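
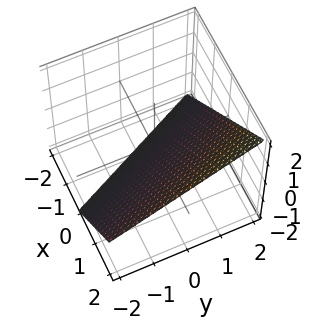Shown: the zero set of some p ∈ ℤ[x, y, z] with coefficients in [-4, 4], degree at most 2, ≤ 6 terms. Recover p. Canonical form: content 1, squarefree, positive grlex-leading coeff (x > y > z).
(a) deg p = 1. Every cross-section is a straight line — this is a plane.
(b) Observable constraints: it meets the z-axis at z = -1 (among the integer gridlines); it crosses the x-axis at the gridline x = 1.
(c) These observations pin down the coefficients. Check: (0, 2, 0) on the y-axis lies on the surface, and p(0, 2, 0) = 0. ✓

2*x + y - 2*z - 2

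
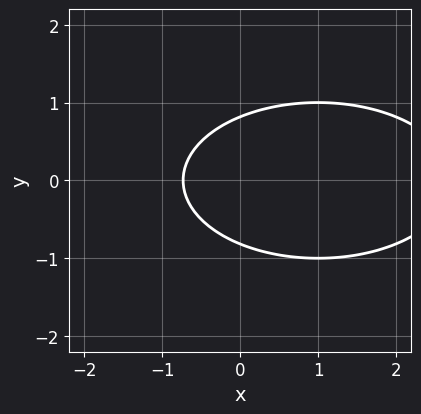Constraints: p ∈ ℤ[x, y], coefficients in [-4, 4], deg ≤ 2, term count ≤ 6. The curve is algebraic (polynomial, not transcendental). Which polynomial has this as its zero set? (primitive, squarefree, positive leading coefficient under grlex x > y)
x^2 + 3*y^2 - 2*x - 2

1. The degree is 2 — a generic line meets the curve in up to 2 points.
2. Symmetries: mirror symmetry y ↦ −y ⇒ only even powers of y.
3. Together with the visible shape, these determine p as stated.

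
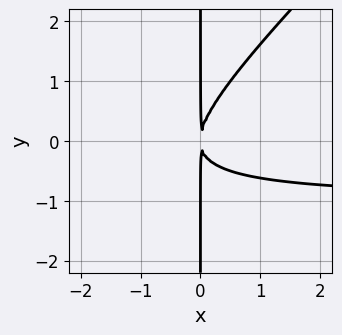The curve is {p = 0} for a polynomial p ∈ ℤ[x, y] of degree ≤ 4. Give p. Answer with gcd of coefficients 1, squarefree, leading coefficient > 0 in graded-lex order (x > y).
First, the degree is 3 — the shape is more complex than any degree-2 curve.
Then, from the visible intercepts: every point of the y-axis in the box is on the curve.
Finally, fitting integer coefficients to these (and the overall shape) gives p.

x^2*y - x*y^2 + x^2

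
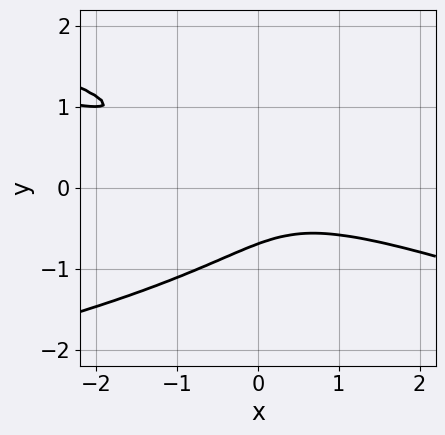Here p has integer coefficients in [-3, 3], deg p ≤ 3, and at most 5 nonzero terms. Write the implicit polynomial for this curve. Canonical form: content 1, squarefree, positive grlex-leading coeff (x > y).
x*y^2 + 3*y^3 + x^2 + 3*x*y + 1

1. Degree: a generic line meets the curve in up to 3 points, so deg p = 3.
2. Observable constraints: the curve avoids every integer x-axis point in the box.
3. Solving for integer coefficients yields p as stated.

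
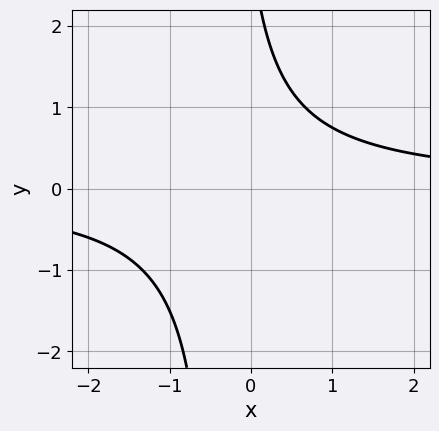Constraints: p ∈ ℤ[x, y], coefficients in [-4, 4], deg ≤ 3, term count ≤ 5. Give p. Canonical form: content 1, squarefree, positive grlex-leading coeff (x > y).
1. Degree: no degree-1 curve has this shape, so deg p = 2.
2. Reading off the gridlines: no x-intercept at any integer in the box; it misses every integer gridline on the y-axis.
3. Solving for integer coefficients yields p as stated.

3*x*y + y - 3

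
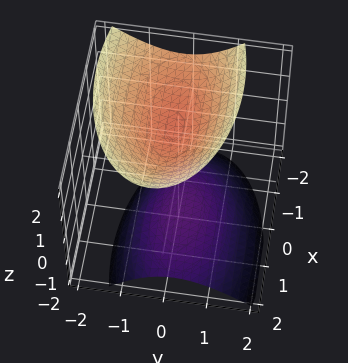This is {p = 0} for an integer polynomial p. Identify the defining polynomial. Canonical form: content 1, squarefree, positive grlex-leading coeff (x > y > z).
x^2 + x*z + 3*y^2 + y*z - 2*z^2 + 2

The picture has 2 separate pieces.
The degree is 2 — no degree-1 surface has this shape.
Checking where it meets the axes: the z-axis gridline crossings are at z ∈ {-1, 1}; the surface avoids every integer y-axis point in the box.
Putting this together gives p.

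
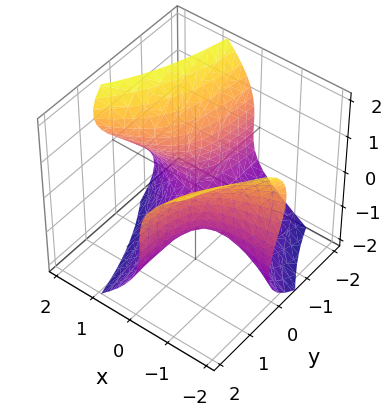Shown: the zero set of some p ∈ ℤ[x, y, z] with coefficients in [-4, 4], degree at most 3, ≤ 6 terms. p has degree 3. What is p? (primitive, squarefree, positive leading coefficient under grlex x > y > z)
x^2*z - z^3 - 3*x*y + x*z - 1

1. Degree: the shape is more complex than any degree-2 surface, so deg p = 3.
2. From the axis intercepts and sections: it crosses the z-axis at the gridline z = -1; the surface avoids every integer y-axis point in the box; it misses every integer gridline on the x-axis.
3. Solving for integer coefficients yields p as stated.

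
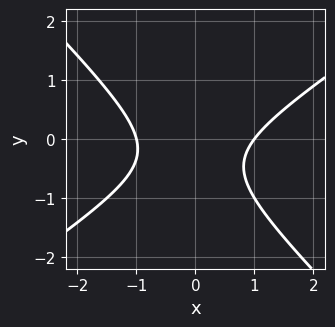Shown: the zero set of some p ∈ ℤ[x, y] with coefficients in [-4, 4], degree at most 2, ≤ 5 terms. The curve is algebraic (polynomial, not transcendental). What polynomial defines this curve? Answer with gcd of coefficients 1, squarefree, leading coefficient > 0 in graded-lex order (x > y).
1. The degree is 2 — no degree-1 curve has this shape.
2. From the visible intercepts: among the integer gridlines, it crosses the x-axis at x ∈ {-1, 1}; it misses every integer gridline on the y-axis.
3. These observations pin down the coefficients.

2*x^2 - x*y - 3*y^2 - 2*y - 2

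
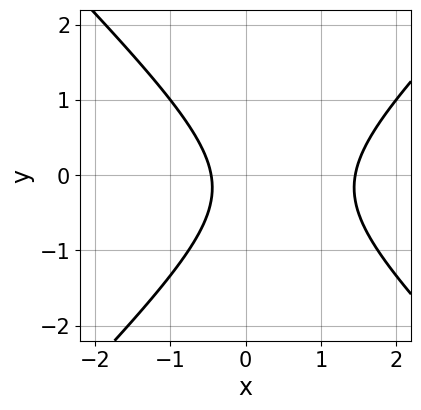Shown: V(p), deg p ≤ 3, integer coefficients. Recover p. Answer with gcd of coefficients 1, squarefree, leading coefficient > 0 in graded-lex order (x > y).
3*x^2 - 3*y^2 - 3*x - y - 2

First, degree: no degree-1 curve has this shape, so deg p = 2.
Next, reading off the gridlines: no y-intercept at any integer in the box.
Finally, matching integer coefficients to the picture gives p.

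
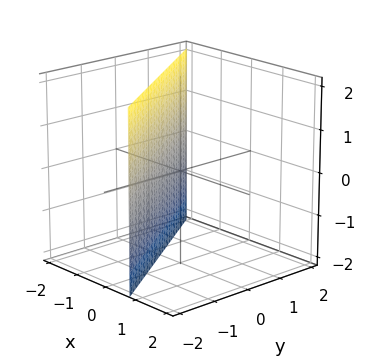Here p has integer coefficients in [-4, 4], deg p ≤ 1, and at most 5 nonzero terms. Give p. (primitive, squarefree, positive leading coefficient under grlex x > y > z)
3*x + 2*y + 2

The degree is 1 — the surface is flat (a plane).
Against the integer gridlines: it crosses the y-axis at the gridline y = -1; it misses every integer gridline on the z-axis.
The integer polynomial consistent with all of this is the stated p.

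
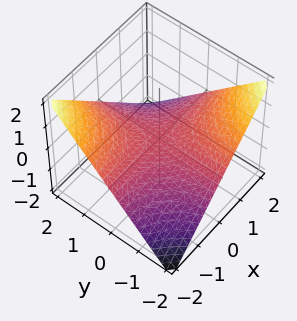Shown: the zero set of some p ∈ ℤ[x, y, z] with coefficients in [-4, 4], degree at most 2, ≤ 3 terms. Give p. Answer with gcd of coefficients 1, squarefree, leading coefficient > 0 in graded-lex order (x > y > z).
x*y + 2*z

First, degree: a saddle surface; a quadric, so deg p = 2.
Next, observable constraints: one z-axis crossing is at z = 0; every point of the y-axis in the box is on the surface; every point of the x-axis in the box is on the surface.
Finally, fitting integer coefficients to these (and the overall shape) gives p.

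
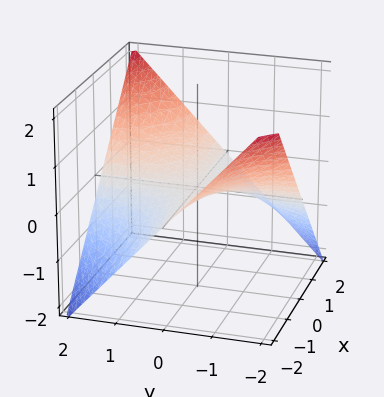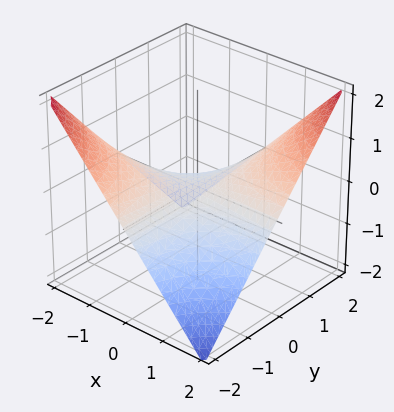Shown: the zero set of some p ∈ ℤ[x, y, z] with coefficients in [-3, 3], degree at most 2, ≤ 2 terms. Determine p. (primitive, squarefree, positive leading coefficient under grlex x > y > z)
(a) deg p = 2. A saddle surface; a quadric.
(b) From the axis intercepts and sections: every point of the x-axis in the box is on the surface; every point of the y-axis in the box is on the surface; it crosses the z-axis at the gridline z = 0.
(c) These observations pin down the coefficients.

x*y - 2*z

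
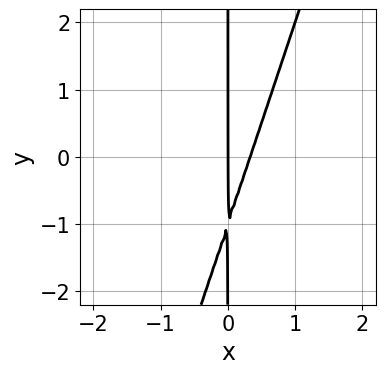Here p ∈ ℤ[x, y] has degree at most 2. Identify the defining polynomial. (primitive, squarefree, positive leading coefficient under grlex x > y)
3*x^2 - x*y - x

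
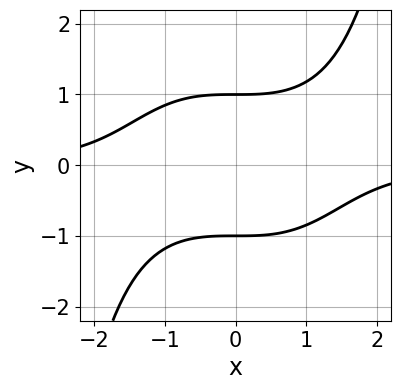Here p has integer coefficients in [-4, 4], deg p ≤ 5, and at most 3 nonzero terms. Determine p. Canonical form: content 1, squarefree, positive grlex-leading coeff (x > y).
x^3*y - 3*y^2 + 3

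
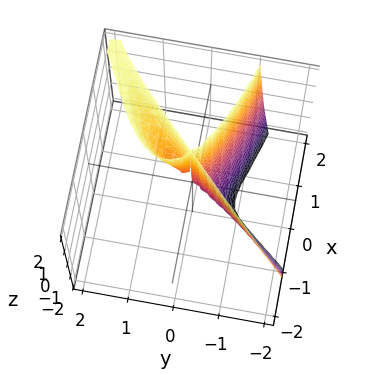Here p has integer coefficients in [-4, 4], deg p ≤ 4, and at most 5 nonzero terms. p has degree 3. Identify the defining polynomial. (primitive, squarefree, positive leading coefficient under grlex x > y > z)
2*x*y^2 - 2*y^3 + y^2*z - 2*x^2

(a) deg p = 3. The shape is more complex than any degree-2 surface.
(b) Against the integer gridlines: one x-axis crossing is at x = 0; one y-axis crossing is at y = 0; every point of the z-axis in the box is on the surface.
(c) Matching integer coefficients to the picture gives p.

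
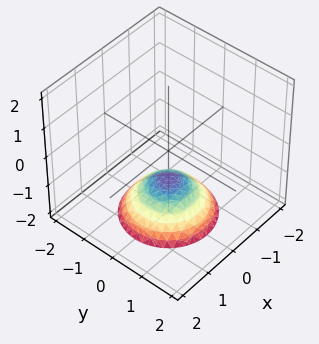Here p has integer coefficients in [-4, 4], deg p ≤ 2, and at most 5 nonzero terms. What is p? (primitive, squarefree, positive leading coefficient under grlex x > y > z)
2*x^2 + 2*y^2 + 3*z + 3

1. The degree is 2 — a generic line meets the surface in up to 2 points.
2. Symmetries: the surface is invariant under rotation about z: p = q(x² + y², z).
3. Checking where it meets the axes: one z-axis crossing is at z = -1; the surface avoids every integer x-axis point in the box; no y-intercept at any integer in the box; a circular section at z = -2 has radius between 1 and 2.
4. Fitting integer coefficients to these (and the overall shape) gives p.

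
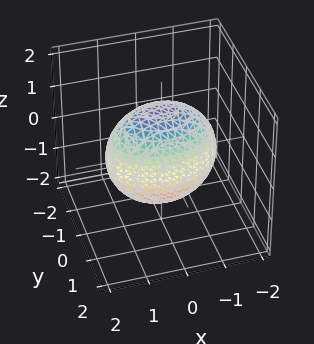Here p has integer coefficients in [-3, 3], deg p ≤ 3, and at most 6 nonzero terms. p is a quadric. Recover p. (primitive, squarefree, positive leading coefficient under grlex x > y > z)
x^2 + 2*y^2 + z^2 - 2

(a) deg p = 2. A closed, bounded, convex surface; a quadric.
(b) Symmetries: it's symmetric under z → −z, forcing even powers of z; it's symmetric under y → −y, forcing even powers of y; the x ↦ −x reflection is a symmetry, so x appears only in even powers.
(c) Against the integer gridlines: the y-axis gridline crossings are at y ∈ {-1, 1}.
(d) These observations pin down the coefficients.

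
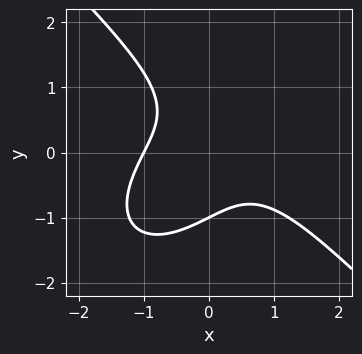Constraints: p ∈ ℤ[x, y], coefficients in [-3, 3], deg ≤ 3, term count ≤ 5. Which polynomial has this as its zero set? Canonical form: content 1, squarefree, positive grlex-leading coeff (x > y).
2*x^3 + 2*y^3 + 3*x*y + 2

1. deg p = 3.
2. From the visible intercepts: one x-axis crossing is at x = -1; it meets the y-axis at y = -1 (among the integer gridlines).
3. Together with the visible shape, these determine p as stated.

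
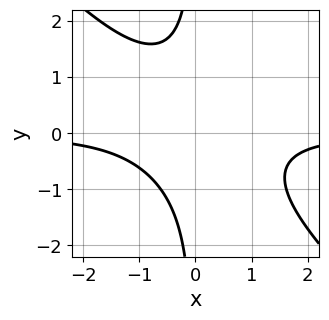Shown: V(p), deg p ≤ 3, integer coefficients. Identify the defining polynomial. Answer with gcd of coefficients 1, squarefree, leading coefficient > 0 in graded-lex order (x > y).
x^2*y + x*y^2 + 1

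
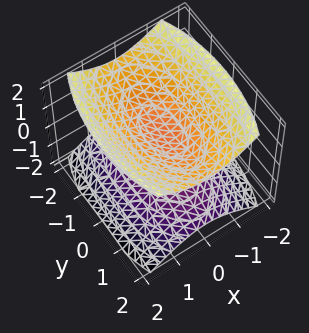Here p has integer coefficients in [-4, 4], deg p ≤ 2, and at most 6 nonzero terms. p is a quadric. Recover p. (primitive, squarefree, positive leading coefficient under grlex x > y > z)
The picture has 2 separate pieces. They look like related sheets of one shape, so recover p as a whole.
deg p = 2. Two separate bowl-shaped sheets opening away from each other; a quadric.
Symmetries: mirror symmetry z ↦ −z ⇒ only even powers of z; the x ↦ −x reflection is a symmetry, so x appears only in even powers; mirror symmetry y ↦ −y ⇒ only even powers of y.
Observable constraints: the surface avoids every integer y-axis point in the box; it misses every integer gridline on the x-axis.
Matching integer coefficients to the picture gives p.

3*x^2 + y^2 - 3*z^2 + 1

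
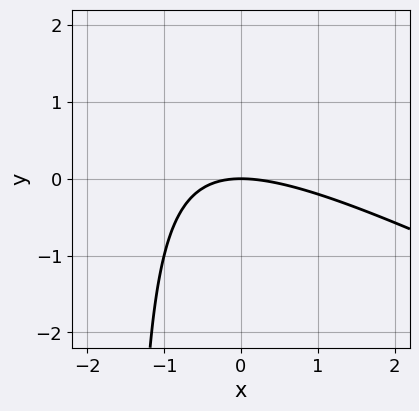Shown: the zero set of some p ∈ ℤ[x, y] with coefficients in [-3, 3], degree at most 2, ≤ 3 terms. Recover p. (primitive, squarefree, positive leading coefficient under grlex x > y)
x^2 + 2*x*y + 3*y

1. deg p = 2. No degree-1 curve has this shape.
2. From the axis intercepts and sections: one x-axis crossing is at x = 0; it meets the y-axis at y = 0 (among the integer gridlines).
3. Putting this together gives p.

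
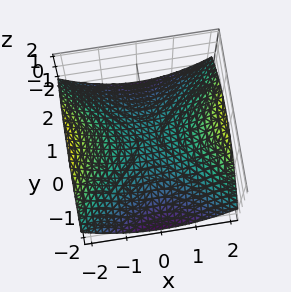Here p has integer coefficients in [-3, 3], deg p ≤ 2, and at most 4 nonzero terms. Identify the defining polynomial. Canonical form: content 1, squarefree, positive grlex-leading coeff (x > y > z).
deg p = 2. A saddle surface; a quadric.
Symmetries: it's symmetric under x → −x, forcing even powers of x; mirror symmetry y ↦ −y ⇒ only even powers of y.
From the visible intercepts: it crosses the x-axis at the gridline x = 0; it meets the z-axis at z = 0 (among the integer gridlines).
Matching integer coefficients to the picture gives p.

x^2 - y^2 - 3*z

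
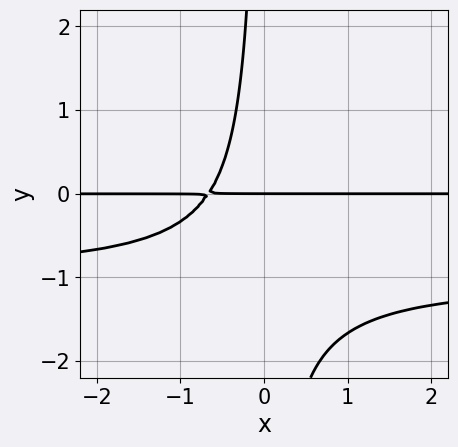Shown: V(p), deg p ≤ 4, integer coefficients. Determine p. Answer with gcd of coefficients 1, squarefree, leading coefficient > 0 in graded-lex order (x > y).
3*x*y^2 + 3*x*y + 2*y

First, degree: a generic line meets the curve in up to 3 points, so deg p = 3.
Next, against the integer gridlines: it crosses the y-axis at the gridline y = 0; the visible x-axis segment lies entirely on the curve.
Finally, solving for integer coefficients yields p as stated.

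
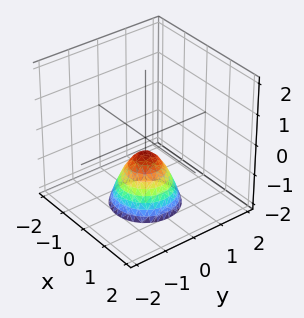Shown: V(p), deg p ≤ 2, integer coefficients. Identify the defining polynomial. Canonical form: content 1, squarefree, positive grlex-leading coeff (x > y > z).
(a) The degree is 2 — the shape is more complex than any degree-1 surface.
(b) By symmetry, the surface is invariant under rotation about z: p = q(x² + y², z).
(c) Reading off the gridlines: the surface avoids every integer x-axis point in the box; no y-intercept at any integer in the box.
(d) Assembling these constraints gives the stated polynomial.

3*x^2 + 3*y^2 + 2*z + 1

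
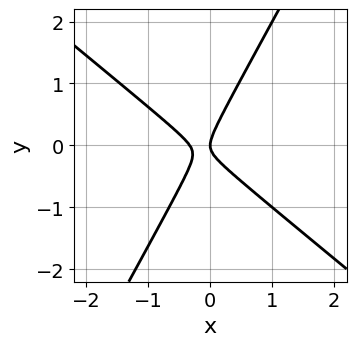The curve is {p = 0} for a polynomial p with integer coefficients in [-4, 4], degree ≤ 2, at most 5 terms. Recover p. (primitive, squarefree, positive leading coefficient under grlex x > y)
3*x^2 + 2*x*y - 2*y^2 + x

deg p = 2. A generic line meets the curve in up to 2 points.
Reading off the gridlines: it crosses the x-axis at the gridline x = 0; it crosses the y-axis at the gridline y = 0.
The integer polynomial consistent with all of this is the stated p.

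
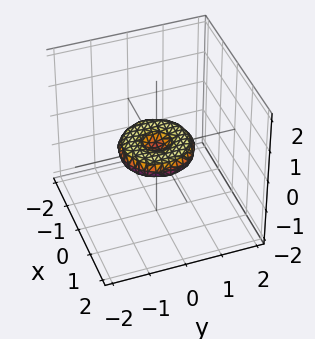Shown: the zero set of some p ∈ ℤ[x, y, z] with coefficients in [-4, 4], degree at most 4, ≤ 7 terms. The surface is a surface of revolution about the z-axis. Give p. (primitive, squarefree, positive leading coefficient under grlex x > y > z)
x^4 + 2*x^2*y^2 + y^4 - x^2 - y^2 + 3*z^2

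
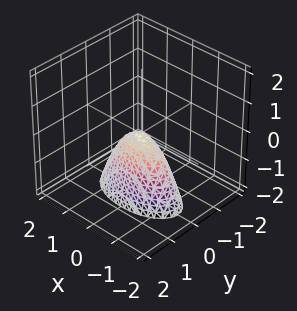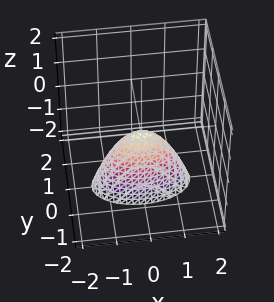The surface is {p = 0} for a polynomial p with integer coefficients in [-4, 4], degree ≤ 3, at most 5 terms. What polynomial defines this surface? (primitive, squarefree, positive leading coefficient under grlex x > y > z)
x^2 + 3*y^2 + z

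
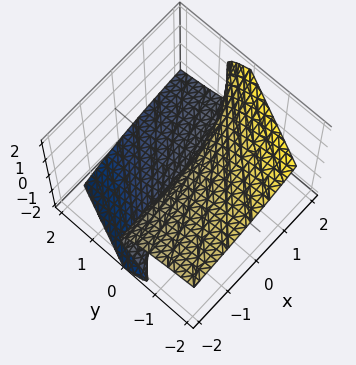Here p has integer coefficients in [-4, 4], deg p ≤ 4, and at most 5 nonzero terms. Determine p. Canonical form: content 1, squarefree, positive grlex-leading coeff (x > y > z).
(a) Degree: no degree-2 surface has this shape, so deg p = 3.
(b) Checking where it meets the axes: it crosses the y-axis at the gridline y = 0; the visible x-axis segment lies entirely on the surface.
(c) Assembling these constraints gives the stated polynomial.

x*z^2 - z^3 - 2*y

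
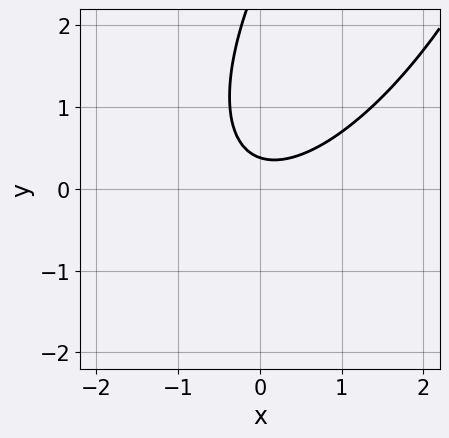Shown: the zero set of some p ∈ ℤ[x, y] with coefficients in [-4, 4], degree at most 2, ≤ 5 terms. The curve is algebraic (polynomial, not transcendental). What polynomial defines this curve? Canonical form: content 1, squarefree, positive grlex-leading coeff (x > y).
Degree: no degree-1 curve has this shape, so deg p = 2.
From the axis intercepts and sections: it misses every integer gridline on the x-axis.
Putting this together gives p.

2*x^2 - 2*x*y + y^2 - 3*y + 1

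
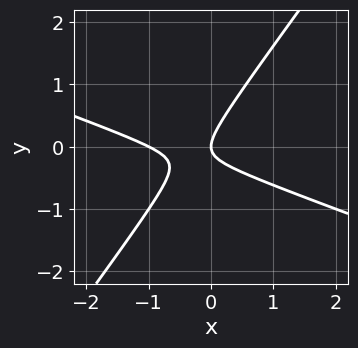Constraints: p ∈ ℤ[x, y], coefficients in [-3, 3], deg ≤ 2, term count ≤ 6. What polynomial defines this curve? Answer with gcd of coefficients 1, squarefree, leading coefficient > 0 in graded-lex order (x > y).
(a) Degree: a generic line meets the curve in up to 2 points, so deg p = 2.
(b) Against the integer gridlines: the x-axis gridline crossings are at x ∈ {-1, 0}; it crosses the y-axis at the gridline y = 0.
(c) Fitting integer coefficients to these (and the overall shape) gives p.

x^2 + 2*x*y - 2*y^2 + x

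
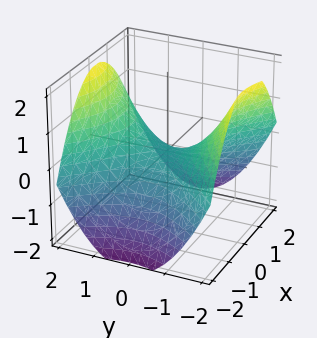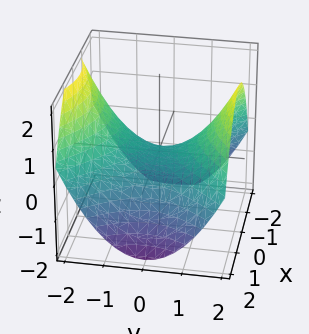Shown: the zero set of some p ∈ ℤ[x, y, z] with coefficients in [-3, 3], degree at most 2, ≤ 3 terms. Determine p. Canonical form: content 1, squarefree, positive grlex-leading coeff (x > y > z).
x^2 - y^2 + 2*z

First, the degree is 2 — a saddle surface; a quadric.
Then, symmetries: mirror symmetry x ↦ −x ⇒ only even powers of x; the y ↦ −y reflection is a symmetry, so y appears only in even powers.
Next, against the integer gridlines: it meets the z-axis at z = 0 (among the integer gridlines); it crosses the x-axis at the gridline x = 0.
Finally, solving for integer coefficients yields p as stated.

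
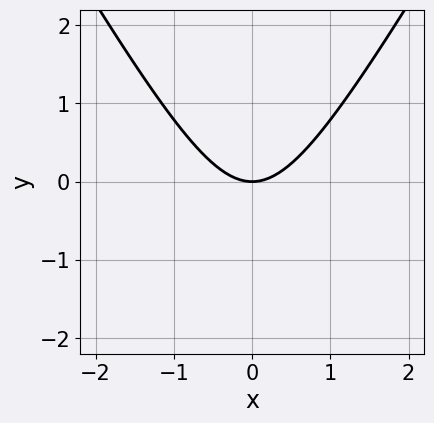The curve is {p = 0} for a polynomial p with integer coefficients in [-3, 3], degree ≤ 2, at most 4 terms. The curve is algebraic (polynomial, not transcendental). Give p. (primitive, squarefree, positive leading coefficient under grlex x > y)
(a) Degree: a generic line meets the curve in up to 2 points, so deg p = 2.
(b) Symmetries: it's symmetric under x → −x, forcing even powers of x.
(c) Observable constraints: it meets the x-axis at x = 0 (among the integer gridlines); it meets the y-axis at y = 0 (among the integer gridlines).
(d) These observations pin down the coefficients.

3*x^2 - y^2 - 3*y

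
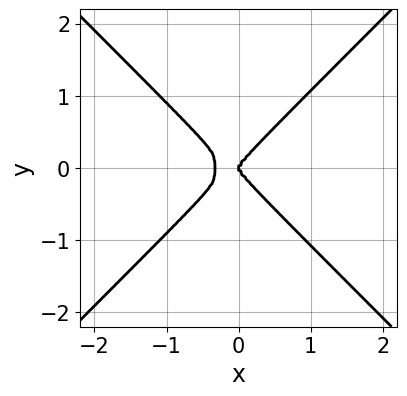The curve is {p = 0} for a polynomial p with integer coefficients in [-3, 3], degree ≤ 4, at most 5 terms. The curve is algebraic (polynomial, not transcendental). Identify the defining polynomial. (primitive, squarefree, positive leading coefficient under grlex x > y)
3*x^4 - 3*y^4 + x^3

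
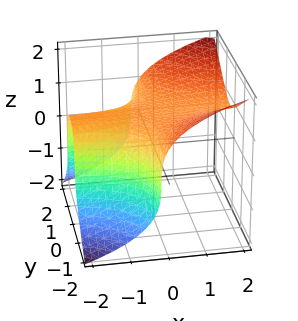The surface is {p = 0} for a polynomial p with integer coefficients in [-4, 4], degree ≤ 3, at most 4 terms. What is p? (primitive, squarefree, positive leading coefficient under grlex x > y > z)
First, deg p = 3. A generic line meets the surface in up to 3 points.
Then, reading off the gridlines: it misses every integer gridline on the y-axis; it misses every integer gridline on the x-axis.
Finally, solving for integer coefficients yields p as stated. Check: (0, 0, 1) on the z-axis lies on the surface, and p(0, 0, 1) = 0. ✓

x*y^2 - z^3 + 1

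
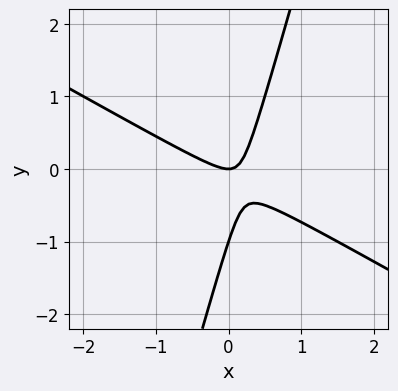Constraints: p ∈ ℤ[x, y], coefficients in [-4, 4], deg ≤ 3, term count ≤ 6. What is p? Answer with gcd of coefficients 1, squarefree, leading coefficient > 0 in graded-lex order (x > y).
2*x^2 + 3*x*y - y^2 - y

1. The degree is 2 — the shape is more complex than any degree-1 curve.
2. Against the integer gridlines: the y-axis gridline crossings are at y ∈ {-1, 0}; it crosses the x-axis at the gridline x = 0.
3. These observations pin down the coefficients.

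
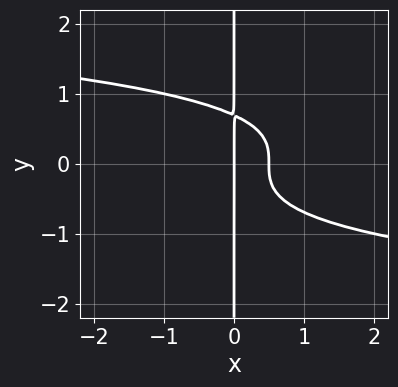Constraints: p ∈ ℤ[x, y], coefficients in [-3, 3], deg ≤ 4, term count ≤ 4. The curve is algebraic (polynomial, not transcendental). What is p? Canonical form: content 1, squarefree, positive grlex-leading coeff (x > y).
First, degree: the shape is more complex than any degree-3 curve, so deg p = 4.
Next, reading off the gridlines: the visible y-axis segment lies entirely on the curve; one x-axis crossing is at x = 0.
Finally, the integer polynomial consistent with all of this is the stated p.

3*x*y^3 + 2*x^2 - x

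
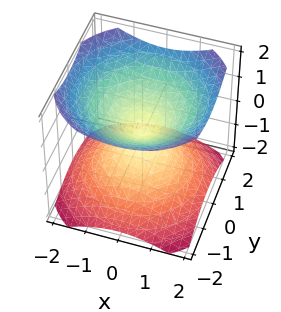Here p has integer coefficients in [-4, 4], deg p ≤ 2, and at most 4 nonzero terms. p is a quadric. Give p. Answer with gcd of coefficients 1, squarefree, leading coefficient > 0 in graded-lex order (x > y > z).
First, the picture has 2 separate pieces. Treating them together as one polynomial.
Next, the degree is 2 — a double cone through the origin; a quadric.
Next, by symmetry, every cross-section ⟂ z is a circle, so x, y appear only via x² + y²; it's symmetric under z → −z, forcing even powers of z.
Next, from the visible intercepts: a circular section at z = -1 has radius between 1 and 2; it crosses the z-axis at the gridline z = 0.
Finally, putting this together gives p.

2*x^2 + 2*y^2 - 3*z^2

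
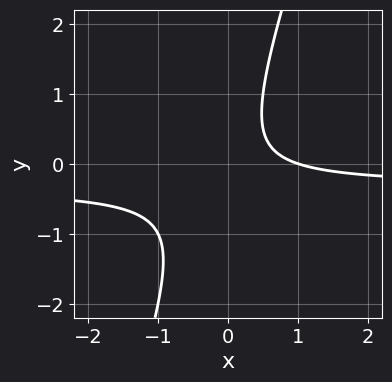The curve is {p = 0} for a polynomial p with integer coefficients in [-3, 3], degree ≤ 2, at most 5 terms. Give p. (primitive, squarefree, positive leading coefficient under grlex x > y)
The degree is 2 — the shape is more complex than any degree-1 curve.
Reading off the gridlines: one x-axis crossing is at x = 1; the curve avoids every integer y-axis point in the box.
The integer polynomial consistent with all of this is the stated p.

3*x*y - y^2 + x - 1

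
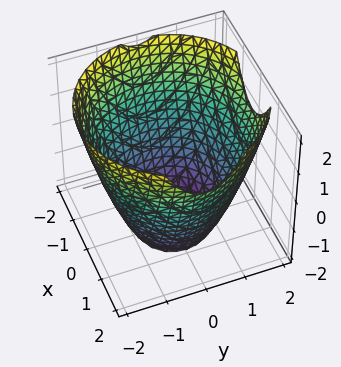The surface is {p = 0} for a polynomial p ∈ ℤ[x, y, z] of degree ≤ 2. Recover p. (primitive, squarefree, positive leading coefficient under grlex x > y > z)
x^2 + y^2 - z - 3

(a) deg p = 2.
(b) Symmetry: the z-axis is an axis of rotation, so x and y enter only as x² + y².
(c) Checking where it meets the axes: no z-intercept at any integer in the box; a circular section at z = -1 has radius between 1 and 2.
(d) Putting this together gives p.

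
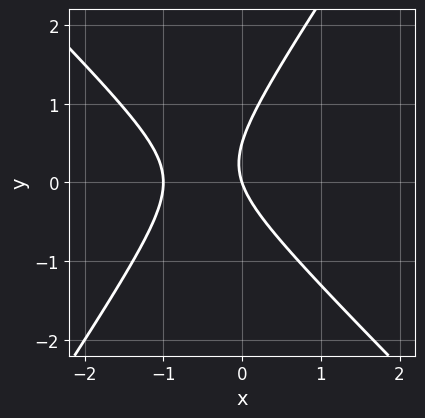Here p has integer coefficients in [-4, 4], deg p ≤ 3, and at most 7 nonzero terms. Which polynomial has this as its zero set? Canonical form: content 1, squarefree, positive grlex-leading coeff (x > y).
The degree is 2 — no degree-1 curve has this shape.
From the axis intercepts and sections: it meets the y-axis at y = 0 (among the integer gridlines); among the integer gridlines, it crosses the x-axis at x ∈ {-1, 0}.
Fitting integer coefficients to these (and the overall shape) gives p.

3*x^2 + x*y - 2*y^2 + 3*x + y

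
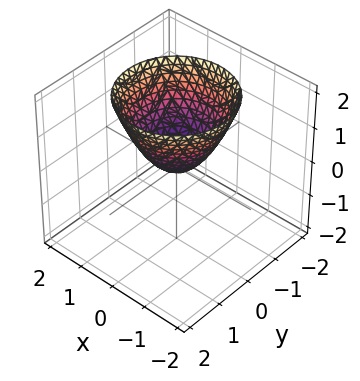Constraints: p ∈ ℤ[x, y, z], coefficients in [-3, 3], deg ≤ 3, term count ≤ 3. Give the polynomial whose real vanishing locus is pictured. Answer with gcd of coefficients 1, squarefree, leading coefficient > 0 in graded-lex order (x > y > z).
x^2 + y^2 - z

First, the degree is 2 — a single bowl opening along one axis; a quadric.
Next, symmetries: the z-axis is an axis of rotation, so x and y enter only as x² + y².
Next, from the visible intercepts: a circular section at z = 1 has radius exactly 1; it meets the y-axis at y = 0 (among the integer gridlines); it meets the x-axis at x = 0 (among the integer gridlines).
Finally, together with the visible shape, these determine p as stated.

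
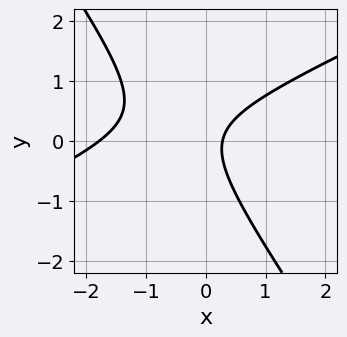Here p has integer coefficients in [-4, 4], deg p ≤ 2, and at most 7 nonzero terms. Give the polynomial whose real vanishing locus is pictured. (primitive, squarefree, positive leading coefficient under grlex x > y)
Degree: a generic line meets the curve in up to 2 points, so deg p = 2.
From the axis intercepts and sections: it misses every integer gridline on the y-axis.
Putting this together gives p.

2*x^2 - 3*x*y - 3*y^2 + 3*x - 1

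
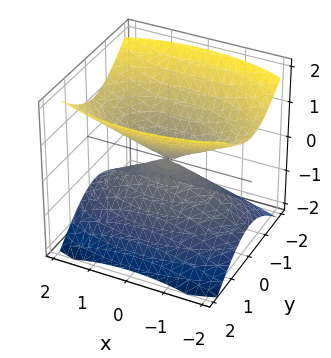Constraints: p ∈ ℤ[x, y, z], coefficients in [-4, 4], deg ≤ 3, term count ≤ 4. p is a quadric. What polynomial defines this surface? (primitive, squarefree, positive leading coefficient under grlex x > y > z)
x^2 + 3*y^2 - 3*z^2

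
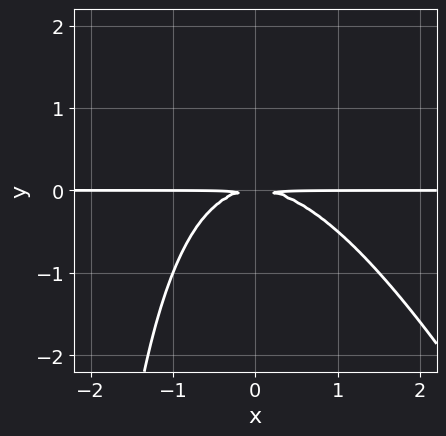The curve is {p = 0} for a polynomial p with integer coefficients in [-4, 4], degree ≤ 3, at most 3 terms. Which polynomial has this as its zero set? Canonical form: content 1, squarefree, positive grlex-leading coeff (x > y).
First, degree: no degree-2 curve has this shape, so deg p = 3.
Next, checking where it meets the axes: the visible x-axis segment lies entirely on the curve.
Finally, assembling these constraints gives the stated polynomial.

2*x^2*y + x*y^2 + 3*y^2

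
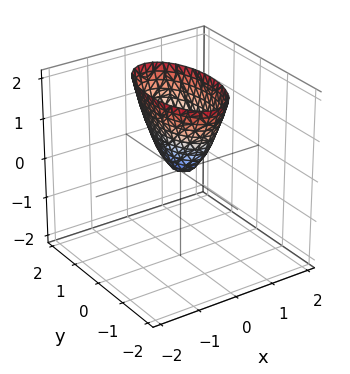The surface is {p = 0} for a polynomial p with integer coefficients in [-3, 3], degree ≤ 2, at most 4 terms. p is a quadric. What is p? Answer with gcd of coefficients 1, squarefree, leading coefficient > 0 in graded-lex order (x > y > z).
First, the degree is 2 — a single bowl opening along one axis; a quadric.
Next, symmetries: the y ↦ −y reflection is a symmetry, so y appears only in even powers; the x ↦ −x reflection is a symmetry, so x appears only in even powers.
Next, against the integer gridlines: it crosses the y-axis at the gridline y = 0; it crosses the z-axis at the gridline z = 0; one x-axis crossing is at x = 0.
Finally, putting this together gives p.

3*x^2 + y^2 - z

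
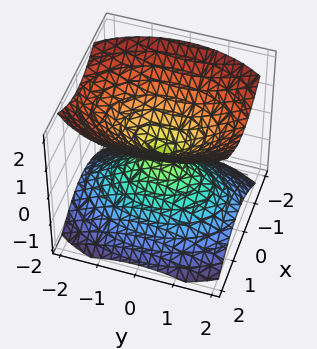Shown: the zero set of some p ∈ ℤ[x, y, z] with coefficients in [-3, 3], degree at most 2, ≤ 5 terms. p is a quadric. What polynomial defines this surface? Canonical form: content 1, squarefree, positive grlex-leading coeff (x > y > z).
2*x^2 + y^2 - 2*z^2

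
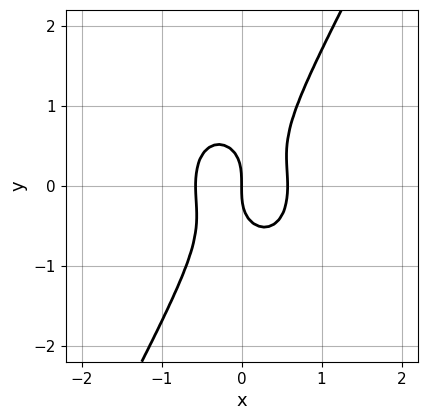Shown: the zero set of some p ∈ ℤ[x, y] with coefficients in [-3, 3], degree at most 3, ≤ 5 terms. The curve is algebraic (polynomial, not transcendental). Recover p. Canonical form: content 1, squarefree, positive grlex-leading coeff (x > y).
(a) Degree: no degree-2 curve has this shape, so deg p = 3.
(b) From the visible intercepts: it crosses the x-axis at the gridline x = 0; one y-axis crossing is at y = 0.
(c) Assembling these constraints gives the stated polynomial.

3*x^3 + x*y^2 - y^3 - x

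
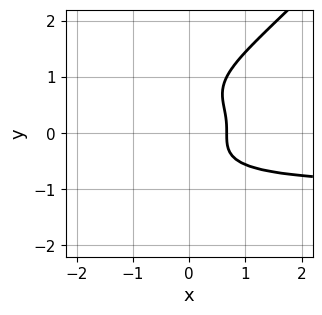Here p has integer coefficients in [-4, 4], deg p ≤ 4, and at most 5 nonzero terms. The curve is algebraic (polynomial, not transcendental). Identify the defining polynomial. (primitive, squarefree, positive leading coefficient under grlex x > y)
deg p = 4. A generic line meets the curve in up to 4 points.
From the axis intercepts and sections: it misses every integer gridline on the y-axis.
Fitting integer coefficients to these (and the overall shape) gives p.

3*x*y^3 - 3*y^4 + y^3 + 3*x - 2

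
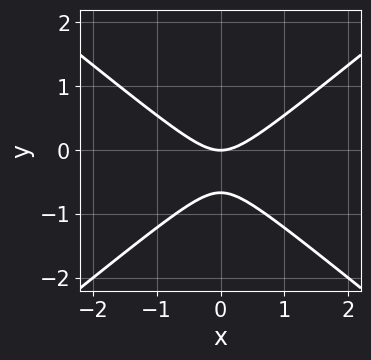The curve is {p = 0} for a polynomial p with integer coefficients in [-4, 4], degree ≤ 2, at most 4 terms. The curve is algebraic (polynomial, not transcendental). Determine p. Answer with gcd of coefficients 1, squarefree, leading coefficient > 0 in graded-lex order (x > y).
(a) Degree: a generic line meets the curve in up to 2 points, so deg p = 2.
(b) Symmetries: the x ↦ −x reflection is a symmetry, so x appears only in even powers.
(c) Checking where it meets the axes: one x-axis crossing is at x = 0; it meets the y-axis at y = 0 (among the integer gridlines).
(d) The integer polynomial consistent with all of this is the stated p.

2*x^2 - 3*y^2 - 2*y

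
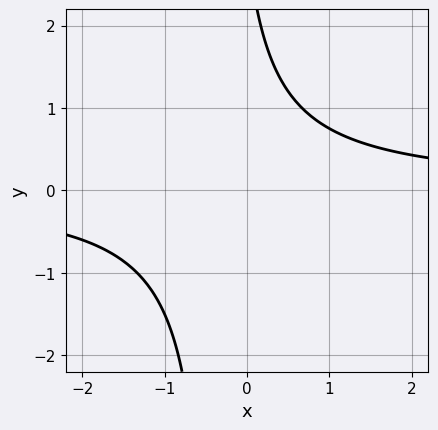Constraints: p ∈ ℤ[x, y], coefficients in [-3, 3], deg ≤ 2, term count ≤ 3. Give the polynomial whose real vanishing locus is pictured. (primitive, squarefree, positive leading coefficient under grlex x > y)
First, deg p = 2. The shape is more complex than any degree-1 curve.
Then, from the axis intercepts and sections: it misses every integer gridline on the x-axis; the curve avoids every integer y-axis point in the box.
Finally, these observations pin down the coefficients.

3*x*y + y - 3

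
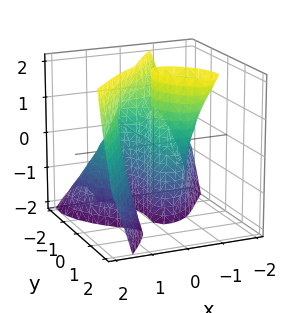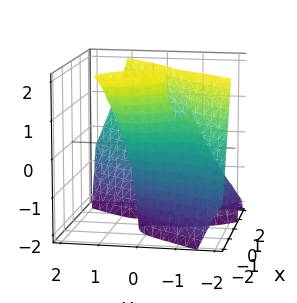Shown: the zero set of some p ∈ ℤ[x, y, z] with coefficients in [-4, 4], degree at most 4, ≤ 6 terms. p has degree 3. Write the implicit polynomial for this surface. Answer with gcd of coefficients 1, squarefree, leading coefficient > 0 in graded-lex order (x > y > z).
3*x^3 - 3*x*y*z - 2*y^3 - 2*y^2 - 3*x

First, deg p = 3. The shape is more complex than any degree-2 surface.
Then, from the visible intercepts: among the integer gridlines, it crosses the y-axis at y ∈ {-1, 0}; the visible z-axis segment lies entirely on the surface; the x-axis gridline crossings are at x ∈ {-1, 0, 1}.
Finally, together with the visible shape, these determine p as stated.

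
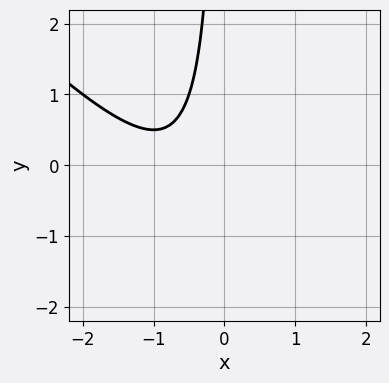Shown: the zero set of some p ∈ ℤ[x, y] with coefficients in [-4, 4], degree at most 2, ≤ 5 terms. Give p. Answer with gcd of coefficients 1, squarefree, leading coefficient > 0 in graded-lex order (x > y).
(a) deg p = 2.
(b) Observable constraints: the curve avoids every integer y-axis point in the box; the curve avoids every integer x-axis point in the box.
(c) The integer polynomial consistent with all of this is the stated p.

2*x^2 + 2*x*y + 3*x + 2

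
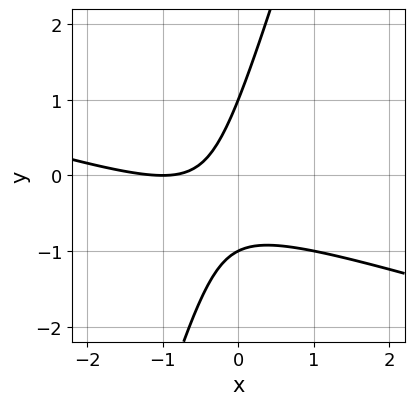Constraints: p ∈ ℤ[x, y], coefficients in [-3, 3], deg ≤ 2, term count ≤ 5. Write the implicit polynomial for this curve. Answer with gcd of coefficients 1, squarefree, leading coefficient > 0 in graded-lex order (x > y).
1. Degree: the shape is more complex than any degree-1 curve, so deg p = 2.
2. Checking where it meets the axes: one x-axis crossing is at x = -1; the y-axis gridline crossings are at y ∈ {-1, 1}.
3. Matching integer coefficients to the picture gives p.

x^2 + 3*x*y - y^2 + 2*x + 1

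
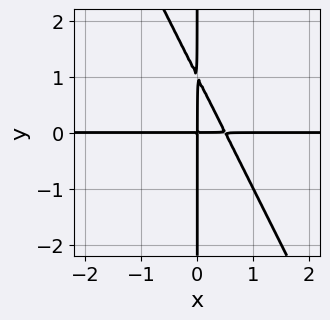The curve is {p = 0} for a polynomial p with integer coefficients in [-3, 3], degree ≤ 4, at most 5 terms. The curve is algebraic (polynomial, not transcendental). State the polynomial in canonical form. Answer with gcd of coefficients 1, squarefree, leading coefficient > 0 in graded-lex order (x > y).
2*x^2*y + x*y^2 - x*y

First, deg p = 3. A generic line meets the curve in up to 3 points.
Next, observable constraints: the visible y-axis segment lies entirely on the curve; the visible x-axis segment lies entirely on the curve.
Finally, together with the visible shape, these determine p as stated.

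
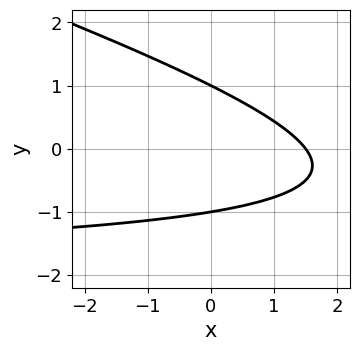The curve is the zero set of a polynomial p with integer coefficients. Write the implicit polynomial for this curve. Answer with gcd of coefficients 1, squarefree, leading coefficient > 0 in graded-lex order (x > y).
x*y + 3*y^2 + 2*x - 3

1. deg p = 2. The shape is more complex than any degree-1 curve.
2. Reading off the gridlines: among the integer gridlines, it crosses the y-axis at y ∈ {-1, 1}.
3. Matching integer coefficients to the picture gives p.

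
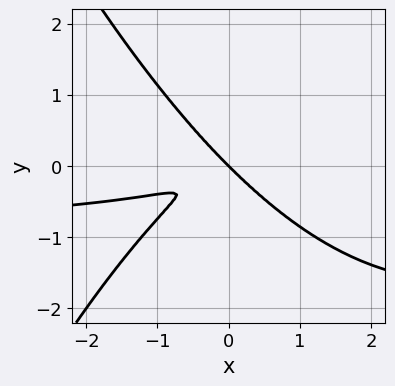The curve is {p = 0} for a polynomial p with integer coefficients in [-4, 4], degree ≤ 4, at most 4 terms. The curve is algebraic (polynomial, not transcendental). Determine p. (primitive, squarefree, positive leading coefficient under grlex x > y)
x^3*y + x^3 - 2*x^2*y + 3*y^3

1. The degree is 4 — a generic line meets the curve in up to 4 points.
2. Observable constraints: it meets the x-axis at x = 0 (among the integer gridlines); one y-axis crossing is at y = 0.
3. Together with the visible shape, these determine p as stated.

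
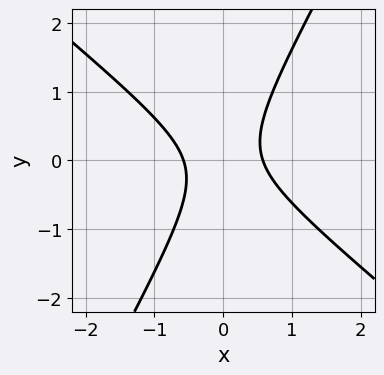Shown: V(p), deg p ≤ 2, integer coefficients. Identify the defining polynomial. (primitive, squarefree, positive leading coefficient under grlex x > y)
3*x^2 + 2*x*y - 2*y^2 - 1

deg p = 2. The shape is more complex than any degree-1 curve.
From the axis intercepts and sections: it misses every integer gridline on the y-axis.
Solving for integer coefficients yields p as stated.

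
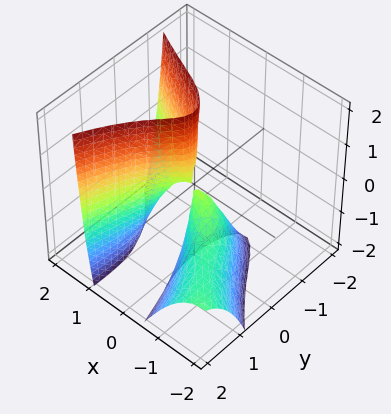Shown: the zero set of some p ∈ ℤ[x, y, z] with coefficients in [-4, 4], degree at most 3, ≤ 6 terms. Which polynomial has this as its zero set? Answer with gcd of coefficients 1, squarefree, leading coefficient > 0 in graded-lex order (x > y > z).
1. The picture has 2 separate pieces. Treating them together as one polynomial.
2. The degree is 3 — a generic line meets the surface in up to 3 points.
3. From the visible intercepts: it crosses the x-axis at the gridline x = 0; the visible z-axis segment lies entirely on the surface; it meets the y-axis at y = 0 (among the integer gridlines).
4. Matching integer coefficients to the picture gives p.

2*x^3 + 3*x^2*y - y^2*z + 2*x*z - 3*y^2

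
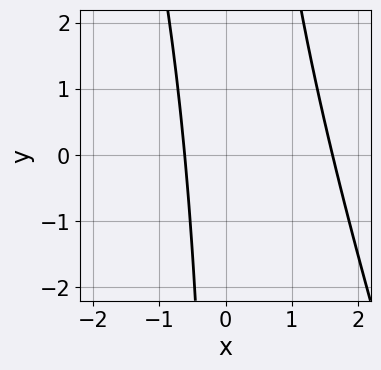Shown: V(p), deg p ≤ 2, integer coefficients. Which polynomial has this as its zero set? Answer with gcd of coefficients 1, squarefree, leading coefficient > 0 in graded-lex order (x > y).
1. deg p = 2. A generic line meets the curve in up to 2 points.
2. Observable constraints: no y-intercept at any integer in the box.
3. Putting this together gives p.

3*x^2 + x*y - 3*x - 3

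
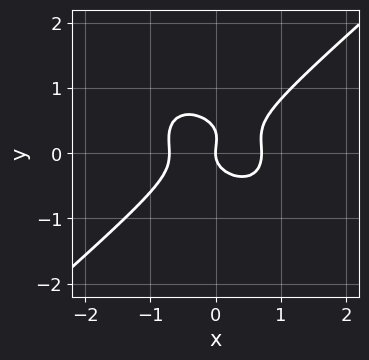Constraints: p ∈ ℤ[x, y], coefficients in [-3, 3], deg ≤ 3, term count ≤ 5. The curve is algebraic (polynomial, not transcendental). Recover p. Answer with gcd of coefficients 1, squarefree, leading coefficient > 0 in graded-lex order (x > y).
(a) The degree is 3 — the shape is more complex than any degree-2 curve.
(b) From the axis intercepts and sections: one y-axis crossing is at y = 0; it meets the x-axis at x = 0 (among the integer gridlines).
(c) Matching integer coefficients to the picture gives p.

2*x^3 - 3*y^3 + y^2 - x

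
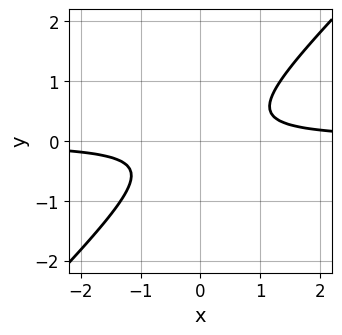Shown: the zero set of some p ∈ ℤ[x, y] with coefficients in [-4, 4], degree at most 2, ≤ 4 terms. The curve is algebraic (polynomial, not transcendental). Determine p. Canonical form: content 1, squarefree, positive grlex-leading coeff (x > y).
First, deg p = 2. No degree-1 curve has this shape.
Next, from the axis intercepts and sections: the curve avoids every integer x-axis point in the box; no y-intercept at any integer in the box.
Finally, the integer polynomial consistent with all of this is the stated p.

3*x*y - 3*y^2 - 1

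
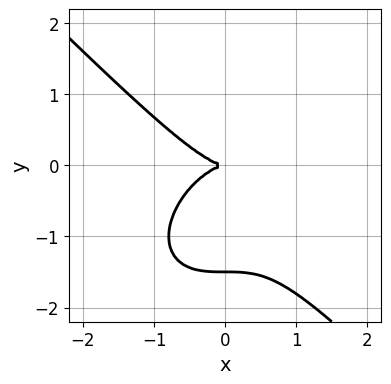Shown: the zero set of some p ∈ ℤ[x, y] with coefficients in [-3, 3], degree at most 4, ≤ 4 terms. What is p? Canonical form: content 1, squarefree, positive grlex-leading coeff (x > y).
2*x^3 + 2*y^3 + 3*y^2

First, deg p = 3. No degree-2 curve has this shape.
Next, reading off the gridlines: one x-axis crossing is at x = 0; it crosses the y-axis at the gridline y = 0.
Finally, these observations pin down the coefficients.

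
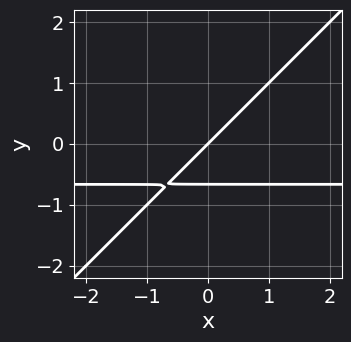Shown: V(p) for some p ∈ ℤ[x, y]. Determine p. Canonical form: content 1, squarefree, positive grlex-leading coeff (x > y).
First, degree: a generic line meets the curve in up to 2 points, so deg p = 2.
Next, checking where it meets the axes: it crosses the x-axis at the gridline x = 0; one y-axis crossing is at y = 0.
Finally, fitting integer coefficients to these (and the overall shape) gives p.

3*x*y - 3*y^2 + 2*x - 2*y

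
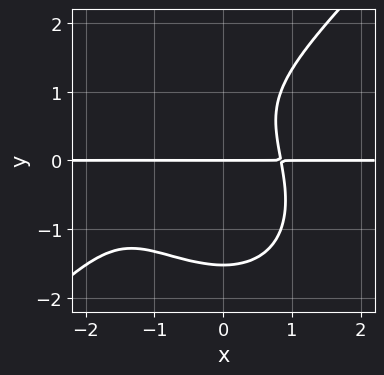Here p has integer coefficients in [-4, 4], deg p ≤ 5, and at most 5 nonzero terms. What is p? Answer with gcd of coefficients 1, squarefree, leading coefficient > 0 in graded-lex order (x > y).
deg p = 4. The shape is more complex than any degree-3 curve.
From the axis intercepts and sections: every point of the x-axis in the box is on the curve; it crosses the y-axis at the gridline y = 0.
Solving for integer coefficients yields p as stated.

x^3*y - y^4 + 2*x^2*y + y^2 - 2*y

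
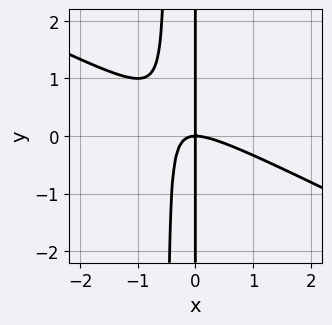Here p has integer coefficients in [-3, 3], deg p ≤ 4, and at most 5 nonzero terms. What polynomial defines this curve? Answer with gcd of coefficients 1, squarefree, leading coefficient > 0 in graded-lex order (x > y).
Degree: no degree-2 curve has this shape, so deg p = 3.
From the visible intercepts: every point of the y-axis in the box is on the curve; it crosses the x-axis at the gridline x = 0.
These observations pin down the coefficients.

x^3 + 2*x^2*y + x*y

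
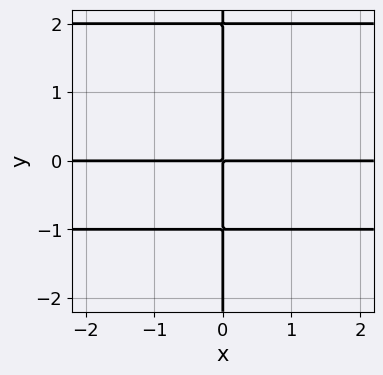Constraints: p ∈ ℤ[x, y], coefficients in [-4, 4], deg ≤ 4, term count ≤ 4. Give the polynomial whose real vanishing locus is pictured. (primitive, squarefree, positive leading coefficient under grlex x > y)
x*y^3 - x*y^2 - 2*x*y

Degree: no degree-3 curve has this shape, so deg p = 4.
Against the integer gridlines: the visible x-axis segment lies entirely on the curve; the visible y-axis segment lies entirely on the curve.
Together with the visible shape, these determine p as stated.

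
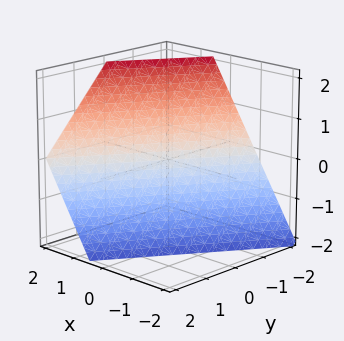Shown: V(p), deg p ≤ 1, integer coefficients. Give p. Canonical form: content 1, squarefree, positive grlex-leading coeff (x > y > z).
Degree: every cross-section is a straight line — this is a plane, so deg p = 1.
Checking where it meets the axes: it meets the y-axis at y = -1 (among the integer gridlines); it crosses the z-axis at the gridline z = -1.
Fitting integer coefficients to these (and the overall shape) gives p.

3*x - 2*y - 2*z - 2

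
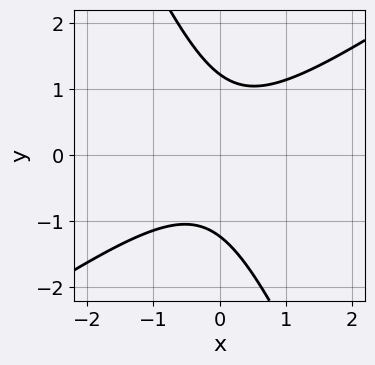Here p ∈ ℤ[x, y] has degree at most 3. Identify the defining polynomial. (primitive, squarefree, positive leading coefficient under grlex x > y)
(a) deg p = 2. The shape is more complex than any degree-1 curve.
(b) Reading off the gridlines: no x-intercept at any integer in the box.
(c) These observations pin down the coefficients.

3*x^2 - 3*x*y - 2*y^2 + 3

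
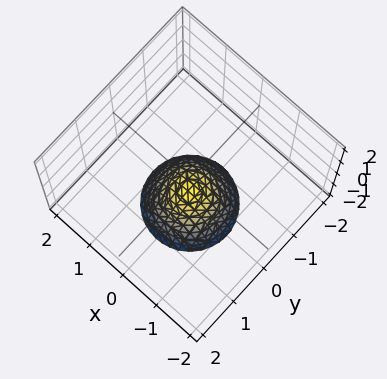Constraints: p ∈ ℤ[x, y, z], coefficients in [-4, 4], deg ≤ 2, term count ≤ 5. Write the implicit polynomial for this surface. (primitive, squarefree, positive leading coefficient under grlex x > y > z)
x^2 + y^2 + z + 1

Degree: the shape is more complex than any degree-1 surface, so deg p = 2.
Symmetries: the surface is invariant under rotation about z: p = q(x² + y², z).
Observable constraints: a circular section at z = -2 has radius exactly 1; it crosses the z-axis at the gridline z = -1.
Fitting integer coefficients to these (and the overall shape) gives p.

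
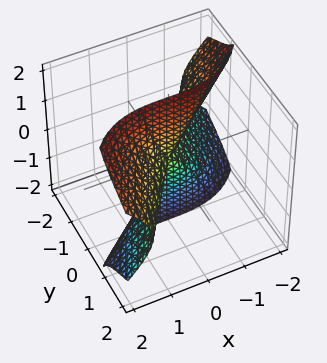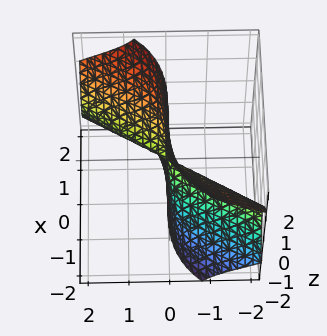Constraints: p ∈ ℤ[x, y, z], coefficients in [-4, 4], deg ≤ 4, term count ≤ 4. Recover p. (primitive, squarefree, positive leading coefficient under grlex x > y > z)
1. Degree: a generic line meets the surface in up to 3 points, so deg p = 3.
2. Observable constraints: one y-axis crossing is at y = 0; the visible z-axis segment lies entirely on the surface; it meets the x-axis at x = 0 (among the integer gridlines).
3. The integer polynomial consistent with all of this is the stated p.

x^3 + x*y^2 - y^3 - 3*y*z^2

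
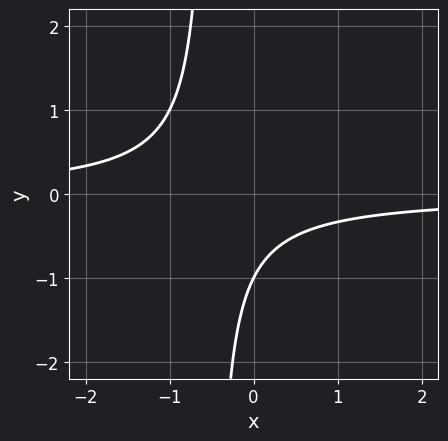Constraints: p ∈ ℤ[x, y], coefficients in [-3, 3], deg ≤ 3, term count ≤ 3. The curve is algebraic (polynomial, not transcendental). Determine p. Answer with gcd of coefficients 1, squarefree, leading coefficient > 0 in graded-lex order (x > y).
2*x*y + y + 1

1. deg p = 2. A generic line meets the curve in up to 2 points.
2. Reading off the gridlines: it meets the y-axis at y = -1 (among the integer gridlines); it misses every integer gridline on the x-axis.
3. These observations pin down the coefficients.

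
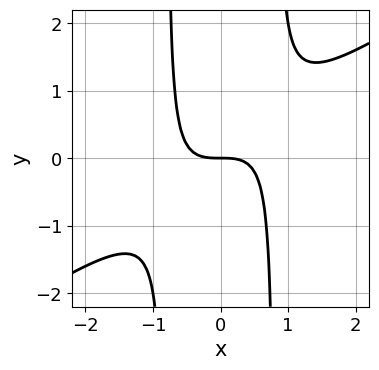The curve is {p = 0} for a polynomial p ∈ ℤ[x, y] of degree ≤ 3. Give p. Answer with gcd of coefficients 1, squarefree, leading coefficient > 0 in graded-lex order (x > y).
1. Degree: a generic line meets the curve in up to 3 points, so deg p = 3.
2. From the axis intercepts and sections: it meets the y-axis at y = 0 (among the integer gridlines); it meets the x-axis at x = 0 (among the integer gridlines).
3. These observations pin down the coefficients.

2*x^3 - 3*x^2*y + 2*y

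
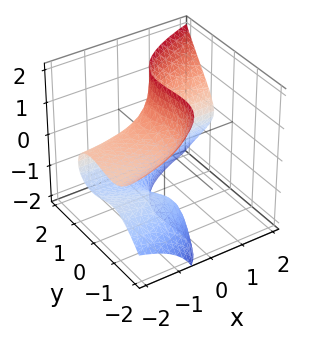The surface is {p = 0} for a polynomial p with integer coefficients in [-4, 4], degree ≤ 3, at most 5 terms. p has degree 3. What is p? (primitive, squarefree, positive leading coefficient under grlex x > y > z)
First, the degree is 3 — a generic line meets the surface in up to 3 points.
Next, against the integer gridlines: it misses every integer gridline on the x-axis; the surface avoids every integer z-axis point in the box.
Finally, together with the visible shape, these determine p as stated.

3*x*z^2 - 2*y^3 - 3*y^2 + 2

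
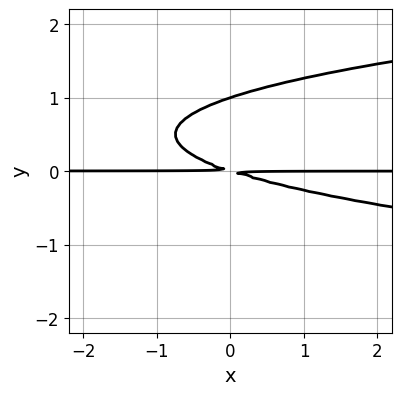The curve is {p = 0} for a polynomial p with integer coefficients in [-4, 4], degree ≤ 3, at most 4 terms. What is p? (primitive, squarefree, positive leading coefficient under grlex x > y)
3*y^3 - x*y - 3*y^2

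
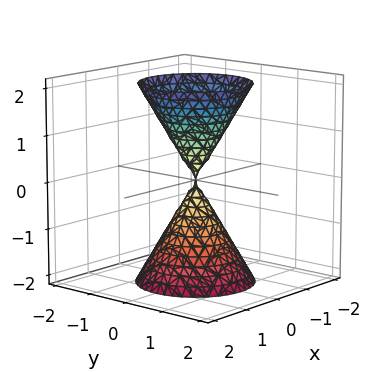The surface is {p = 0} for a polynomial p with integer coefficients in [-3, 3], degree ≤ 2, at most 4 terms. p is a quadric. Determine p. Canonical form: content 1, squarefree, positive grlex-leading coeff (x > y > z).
3*x^2 + 3*y^2 - z^2

1. The picture has 2 separate pieces.
2. The degree is 2 — a double cone through the origin; a quadric.
3. Symmetries: mirror symmetry z ↦ −z ⇒ only even powers of z; the z-axis is an axis of rotation, so x and y enter only as x² + y².
4. Checking where it meets the axes: it crosses the z-axis at the gridline z = 0; it meets the y-axis at y = 0 (among the integer gridlines); a circular section at z = 2 has radius between 1 and 2.
5. Matching integer coefficients to the picture gives p.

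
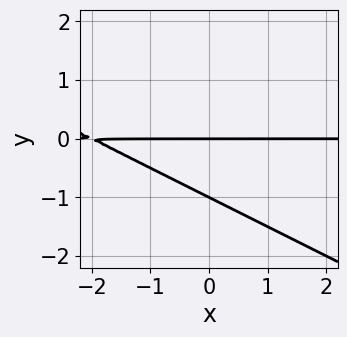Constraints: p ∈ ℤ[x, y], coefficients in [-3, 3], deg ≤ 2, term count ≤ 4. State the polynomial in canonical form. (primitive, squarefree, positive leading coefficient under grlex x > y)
x*y + 2*y^2 + 2*y

Degree: the shape is more complex than any degree-1 curve, so deg p = 2.
From the axis intercepts and sections: the visible x-axis segment lies entirely on the curve; the y-axis gridline crossings are at y ∈ {-1, 0}.
Putting this together gives p.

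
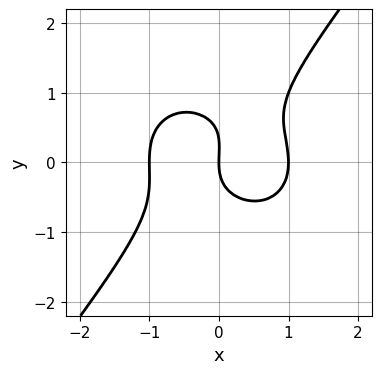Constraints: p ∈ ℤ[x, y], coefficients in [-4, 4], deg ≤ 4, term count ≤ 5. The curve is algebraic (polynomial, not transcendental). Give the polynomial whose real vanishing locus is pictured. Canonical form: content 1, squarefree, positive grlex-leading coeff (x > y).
3*x^3 + 2*x*y^2 - 3*y^3 + y^2 - 3*x

(a) The degree is 3 — a generic line meets the curve in up to 3 points.
(b) Reading off the gridlines: among the integer gridlines, it crosses the x-axis at x ∈ {-1, 0, 1}; one y-axis crossing is at y = 0.
(c) Together with the visible shape, these determine p as stated.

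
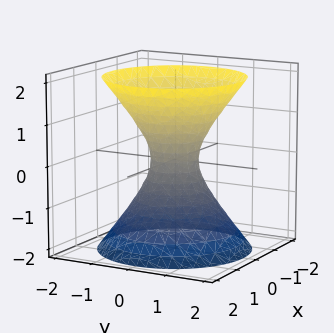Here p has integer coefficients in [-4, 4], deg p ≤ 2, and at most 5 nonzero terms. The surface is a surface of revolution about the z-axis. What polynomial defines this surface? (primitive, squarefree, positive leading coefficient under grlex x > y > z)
3*x^2 + 3*y^2 - 2*z^2 - 1

First, degree: a generic line meets the surface in up to 2 points, so deg p = 2.
Next, symmetries: rotational symmetry about the z-axis ⇒ p depends on x, y only through x² + y².
Next, observable constraints: a circular section at z = -1 has radius exactly 1; it misses every integer gridline on the z-axis.
Finally, matching integer coefficients to the picture gives p.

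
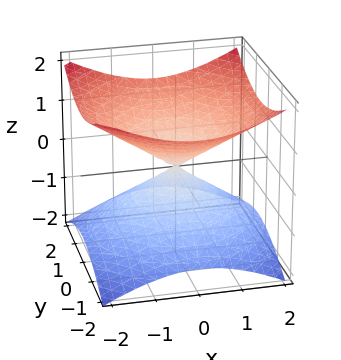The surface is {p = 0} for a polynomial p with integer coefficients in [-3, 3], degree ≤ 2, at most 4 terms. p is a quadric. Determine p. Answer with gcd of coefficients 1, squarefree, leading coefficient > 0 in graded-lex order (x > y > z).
Degree: a double cone through the origin; a quadric, so deg p = 2.
Symmetries: mirror symmetry z ↦ −z ⇒ only even powers of z; the surface is invariant under rotation about z: p = q(x² + y², z).
Checking where it meets the axes: it crosses the y-axis at the gridline y = 0; one x-axis crossing is at x = 0; it crosses the z-axis at the gridline z = 0; a circular section at z = 1 has radius between 1 and 2.
Fitting integer coefficients to these (and the overall shape) gives p.

x^2 + y^2 - 2*z^2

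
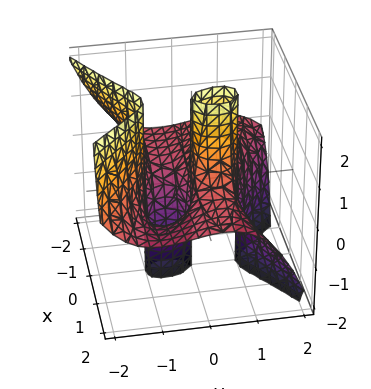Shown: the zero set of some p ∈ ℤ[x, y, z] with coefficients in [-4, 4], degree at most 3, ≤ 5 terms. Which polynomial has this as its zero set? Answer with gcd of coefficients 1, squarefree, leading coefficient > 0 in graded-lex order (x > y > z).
(a) Degree: the shape is more complex than any degree-2 surface, so deg p = 3.
(b) Reading off the gridlines: the visible z-axis segment lies entirely on the surface; among the integer gridlines, it crosses the y-axis at y ∈ {-1, 0, 1}.
(c) These observations pin down the coefficients. Check: (2, 0, 0) on the x-axis lies on the surface, and p(2, 0, 0) = 0. ✓

3*x^2*z + x*y^2 + 2*y^3 - 2*y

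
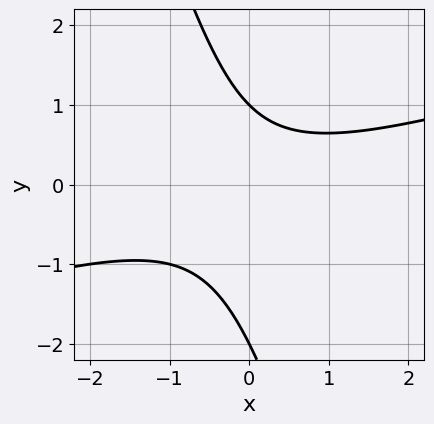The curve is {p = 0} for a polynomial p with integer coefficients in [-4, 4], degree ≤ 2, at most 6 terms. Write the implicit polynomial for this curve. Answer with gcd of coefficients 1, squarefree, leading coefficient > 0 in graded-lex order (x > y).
(a) Degree: no degree-1 curve has this shape, so deg p = 2.
(b) From the visible intercepts: among the integer gridlines, it crosses the y-axis at y ∈ {-2, 1}; the curve avoids every integer x-axis point in the box.
(c) Fitting integer coefficients to these (and the overall shape) gives p.

x^2 - 3*x*y - y^2 - y + 2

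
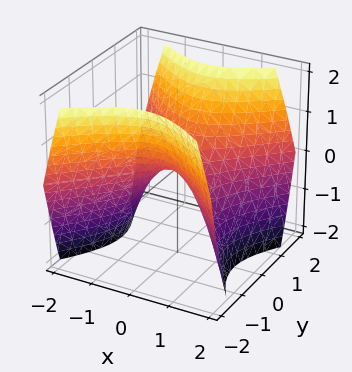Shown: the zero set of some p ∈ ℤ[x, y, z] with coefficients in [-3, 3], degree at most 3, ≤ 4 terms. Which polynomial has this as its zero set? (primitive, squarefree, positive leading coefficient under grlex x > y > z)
x^2 - y^2 + z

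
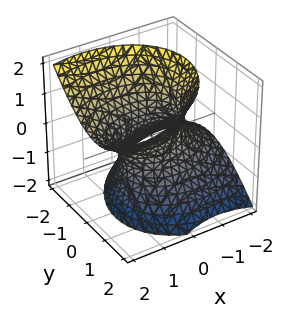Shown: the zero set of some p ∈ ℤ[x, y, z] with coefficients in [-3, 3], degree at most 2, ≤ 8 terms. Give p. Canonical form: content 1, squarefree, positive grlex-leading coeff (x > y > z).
1. The degree is 2 — a generic line meets the surface in up to 2 points.
2. Reading off the gridlines: no z-intercept at any integer in the box; among the integer gridlines, it crosses the y-axis at y ∈ {-1, 1}.
3. Putting this together gives p.

2*x^2 - x*y - 3*x*z + 3*y^2 - 2*z^2 - 3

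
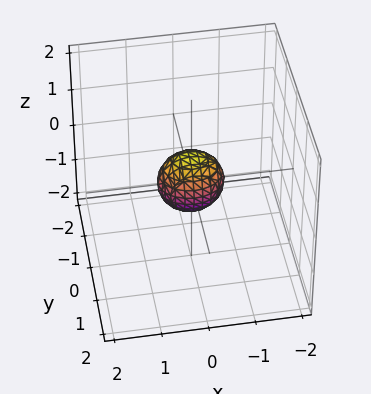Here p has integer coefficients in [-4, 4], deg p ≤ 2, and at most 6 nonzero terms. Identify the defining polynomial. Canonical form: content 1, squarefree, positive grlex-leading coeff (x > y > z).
First, degree: a closed, bounded, convex surface; a quadric, so deg p = 2.
Then, symmetries: mirror symmetry z ↦ −z ⇒ only even powers of z; the x ↦ −x reflection is a symmetry, so x appears only in even powers; the y ↦ −y reflection is a symmetry, so y appears only in even powers.
Finally, matching integer coefficients to the picture gives p.

2*x^2 + 3*y^2 + 2*z^2 - 1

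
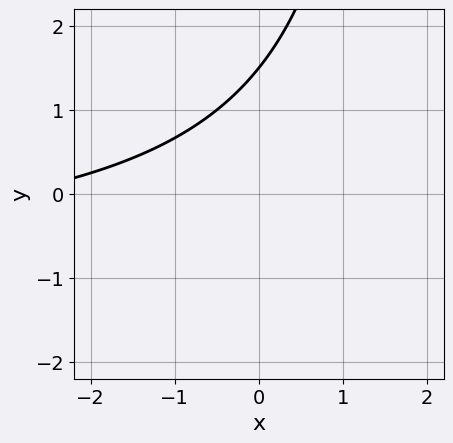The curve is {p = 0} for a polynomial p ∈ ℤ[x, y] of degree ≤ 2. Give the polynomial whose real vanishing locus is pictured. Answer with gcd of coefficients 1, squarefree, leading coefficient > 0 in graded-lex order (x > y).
x*y + x - 2*y + 3

(a) Degree: no degree-1 curve has this shape, so deg p = 2.
(b) Reading off the gridlines: the curve avoids every integer x-axis point in the box.
(c) Matching integer coefficients to the picture gives p.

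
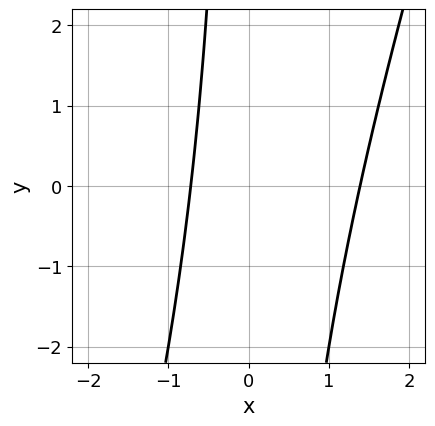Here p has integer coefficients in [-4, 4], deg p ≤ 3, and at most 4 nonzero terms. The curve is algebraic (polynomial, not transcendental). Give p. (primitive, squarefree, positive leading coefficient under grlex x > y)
3*x^2 - x*y - 2*x - 3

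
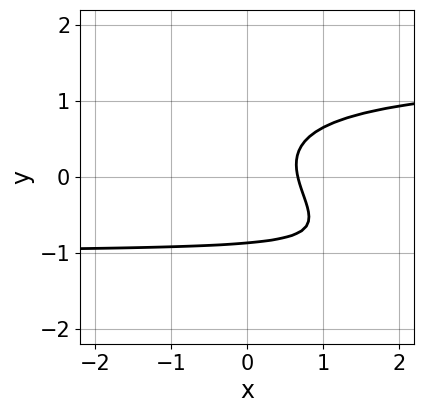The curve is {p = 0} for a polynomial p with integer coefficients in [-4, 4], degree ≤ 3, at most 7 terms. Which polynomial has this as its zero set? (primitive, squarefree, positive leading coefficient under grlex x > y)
Degree: a generic line meets the curve in up to 3 points, so deg p = 3.
Putting this together gives p.

2*x*y^2 + 3*y^3 - x*y - 3*x + 2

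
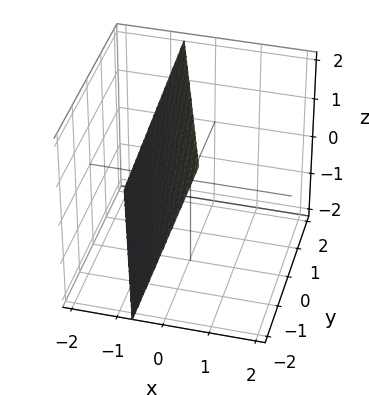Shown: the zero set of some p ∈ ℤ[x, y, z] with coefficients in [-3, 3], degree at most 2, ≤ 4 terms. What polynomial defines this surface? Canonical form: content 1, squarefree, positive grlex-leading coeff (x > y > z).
3*x + y - z + 2

1. Degree: every cross-section is a straight line — this is a plane, so deg p = 1.
2. From the visible intercepts: it crosses the y-axis at the gridline y = -2; one z-axis crossing is at z = 2.
3. Putting this together gives p.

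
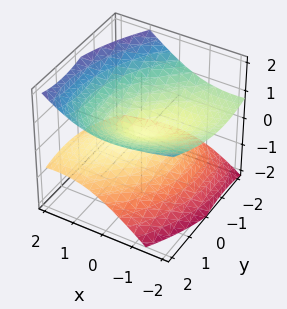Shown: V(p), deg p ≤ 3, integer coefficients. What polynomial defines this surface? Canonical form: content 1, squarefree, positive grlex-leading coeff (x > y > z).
x^2 - x*y + 2*x*z + y^2 - 3*z^2

Degree: a generic line meets the surface in up to 2 points, so deg p = 2.
Checking where it meets the axes: it meets the x-axis at x = 0 (among the integer gridlines); it crosses the y-axis at the gridline y = 0.
Fitting integer coefficients to these (and the overall shape) gives p.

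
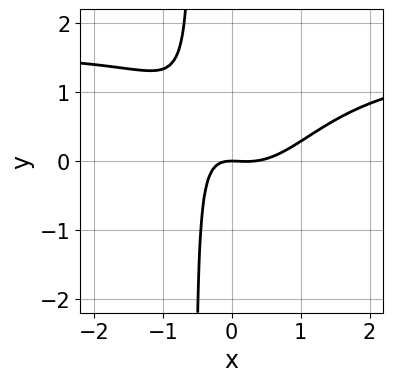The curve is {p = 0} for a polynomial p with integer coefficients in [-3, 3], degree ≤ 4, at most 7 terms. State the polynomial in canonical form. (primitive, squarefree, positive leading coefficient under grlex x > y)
2*x^3*y - 3*x^3 + x^2 + 3*x*y + 2*y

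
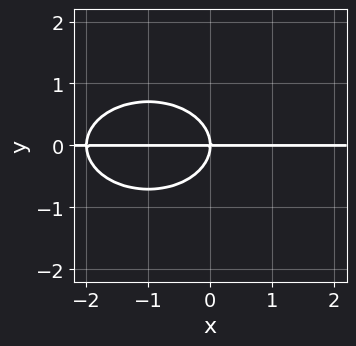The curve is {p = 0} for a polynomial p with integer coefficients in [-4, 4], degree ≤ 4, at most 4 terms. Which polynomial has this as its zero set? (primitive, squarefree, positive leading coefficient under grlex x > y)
The degree is 3 — the shape is more complex than any degree-2 curve.
Observable constraints: one y-axis crossing is at y = 0; every point of the x-axis in the box is on the curve.
Fitting integer coefficients to these (and the overall shape) gives p.

x^2*y + 2*y^3 + 2*x*y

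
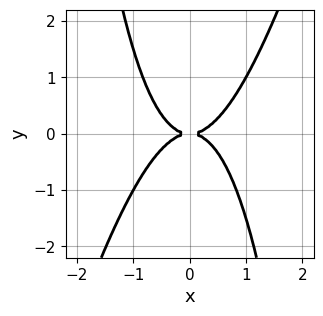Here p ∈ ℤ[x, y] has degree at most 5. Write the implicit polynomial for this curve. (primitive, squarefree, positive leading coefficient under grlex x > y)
3*x^4 - x^3*y - 2*y^2

(a) deg p = 4.
(b) Observable constraints: it crosses the x-axis at the gridline x = 0; it crosses the y-axis at the gridline y = 0.
(c) Matching integer coefficients to the picture gives p.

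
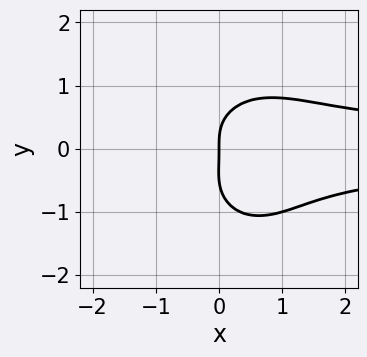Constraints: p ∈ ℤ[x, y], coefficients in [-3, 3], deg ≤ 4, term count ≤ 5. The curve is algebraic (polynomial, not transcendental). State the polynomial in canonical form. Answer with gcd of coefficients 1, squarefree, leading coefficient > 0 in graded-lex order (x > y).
3*x^2*y^2 + 2*y^4 - 2*x*y^2 + y^3 - 2*x

(a) deg p = 4. No degree-3 curve has this shape.
(b) From the axis intercepts and sections: it meets the x-axis at x = 0 (among the integer gridlines); it crosses the y-axis at the gridline y = 0.
(c) Matching integer coefficients to the picture gives p.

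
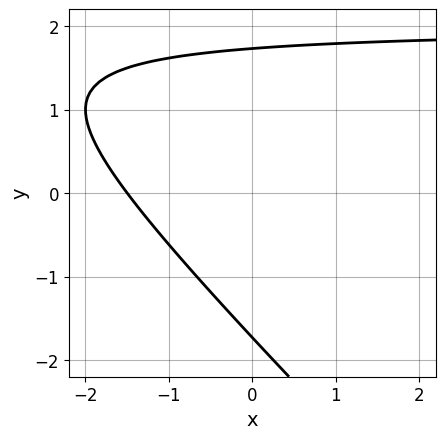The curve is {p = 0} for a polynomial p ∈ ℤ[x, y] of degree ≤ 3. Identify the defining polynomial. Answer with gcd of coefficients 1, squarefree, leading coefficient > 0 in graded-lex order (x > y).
x*y + y^2 - 2*x - 3

1. Degree: a generic line meets the curve in up to 2 points, so deg p = 2.
2. Solving for integer coefficients yields p as stated.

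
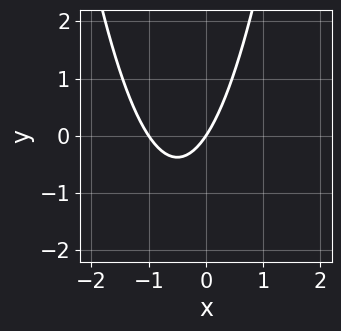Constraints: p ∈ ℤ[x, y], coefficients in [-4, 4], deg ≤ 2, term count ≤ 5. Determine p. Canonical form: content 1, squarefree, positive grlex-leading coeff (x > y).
1. Degree: no degree-1 curve has this shape, so deg p = 2.
2. Reading off the gridlines: it meets the y-axis at y = 0 (among the integer gridlines); among the integer gridlines, it crosses the x-axis at x ∈ {-1, 0}.
3. Putting this together gives p.

3*x^2 + 3*x - 2*y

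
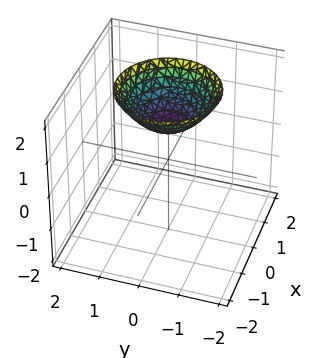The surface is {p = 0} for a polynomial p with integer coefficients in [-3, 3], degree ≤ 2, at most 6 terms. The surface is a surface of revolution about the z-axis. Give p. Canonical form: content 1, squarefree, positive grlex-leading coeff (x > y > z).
2*x^2 + 2*y^2 - 3*z + 3

1. Degree: no degree-1 surface has this shape, so deg p = 2.
2. By symmetry, the z-axis is an axis of rotation, so x and y enter only as x² + y².
3. From the visible intercepts: a circular section at z = 2 has radius between 1 and 2; it misses every integer gridline on the y-axis.
4. Assembling these constraints gives the stated polynomial. Check: (0, 0, 1) on the z-axis lies on the surface, and p(0, 0, 1) = 0. ✓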